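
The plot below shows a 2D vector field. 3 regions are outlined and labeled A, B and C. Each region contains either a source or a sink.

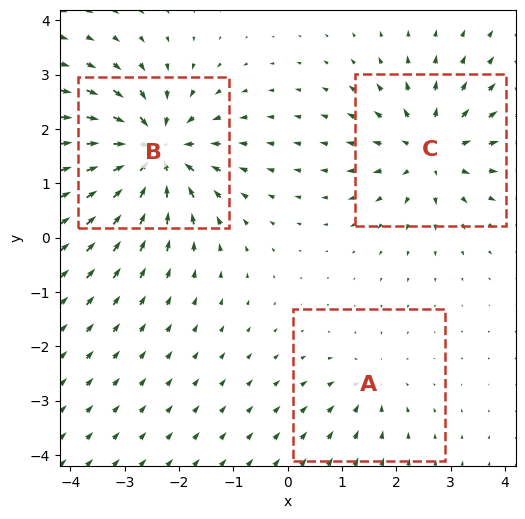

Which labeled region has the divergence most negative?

Divergence at each region's feature centre — A: about -2, B: about -6, C: about +4. Region B is most negative.

B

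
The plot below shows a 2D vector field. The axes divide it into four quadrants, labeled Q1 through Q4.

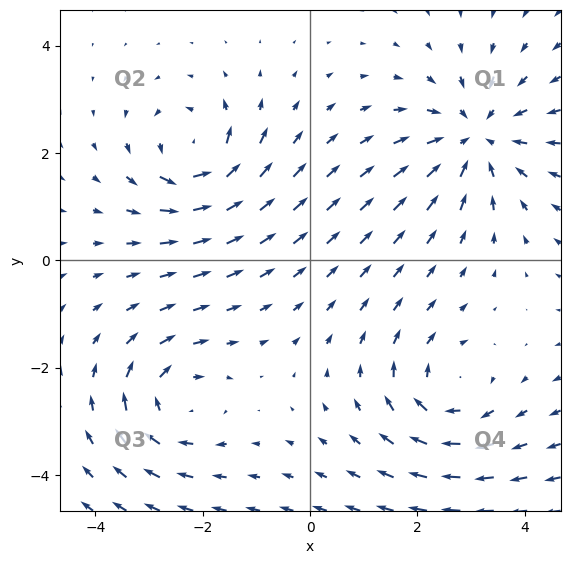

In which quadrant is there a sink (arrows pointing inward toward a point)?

Q1

The sink sits at approximately (3.1, 2.3), which lies in quadrant Q1. The divergence there is about -4, negative as expected for a sink.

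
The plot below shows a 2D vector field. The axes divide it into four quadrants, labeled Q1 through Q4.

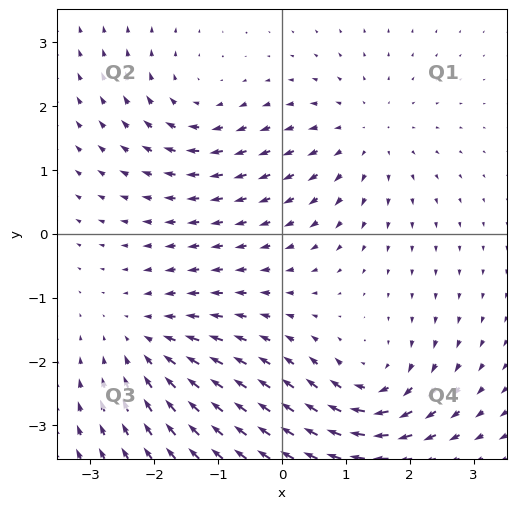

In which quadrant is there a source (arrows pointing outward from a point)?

Q1

The source sits at approximately (1.3, 1.5), which lies in quadrant Q1. The divergence there is about +3, positive as expected for a source.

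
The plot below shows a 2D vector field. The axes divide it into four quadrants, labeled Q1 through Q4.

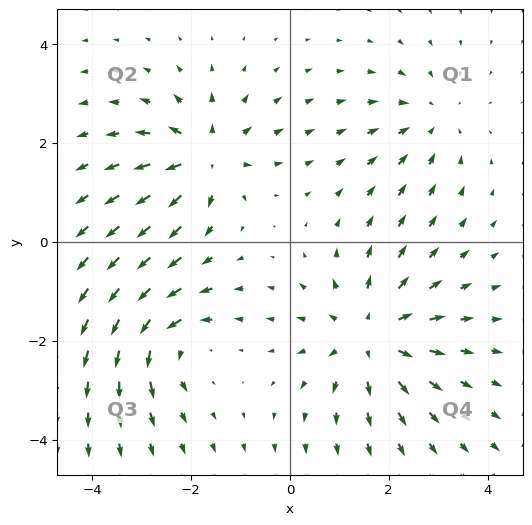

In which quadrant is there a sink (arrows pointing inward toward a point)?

Q1

The sink sits at approximately (2.9, 2.5), which lies in quadrant Q1. The divergence there is about -3, negative as expected for a sink.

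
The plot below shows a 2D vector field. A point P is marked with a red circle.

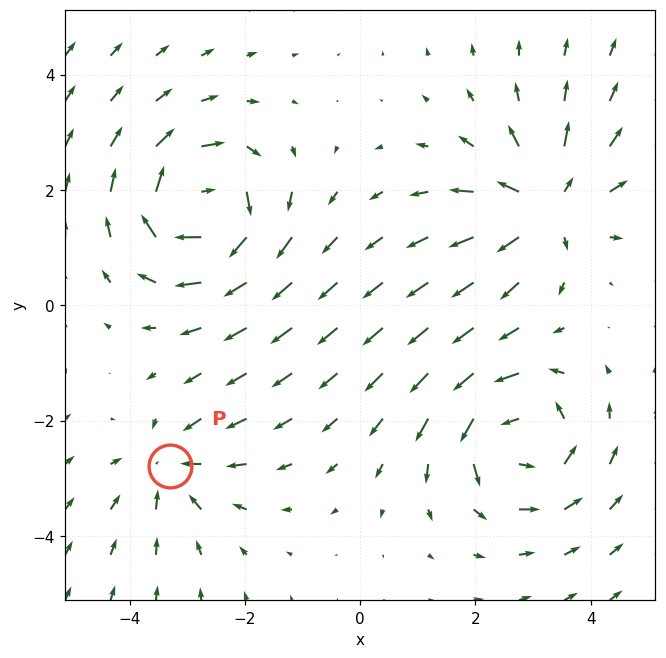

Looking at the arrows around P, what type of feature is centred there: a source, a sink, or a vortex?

At P (-3.3, -2.8) the arrows converge inward. Divergence about -3, curl ≈0 — negative divergence with near-zero curl is a sink.

sink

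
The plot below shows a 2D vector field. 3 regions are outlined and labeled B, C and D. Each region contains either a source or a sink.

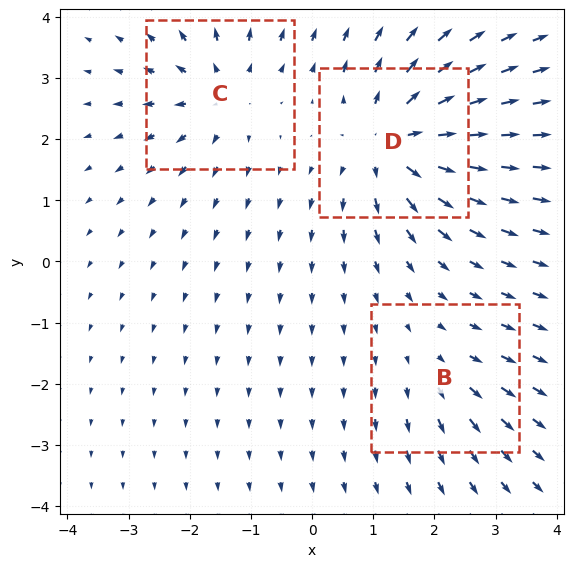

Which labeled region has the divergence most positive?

D

Divergence at each region's feature centre — B: about +2, C: about +4, D: about +6. Region D is most positive.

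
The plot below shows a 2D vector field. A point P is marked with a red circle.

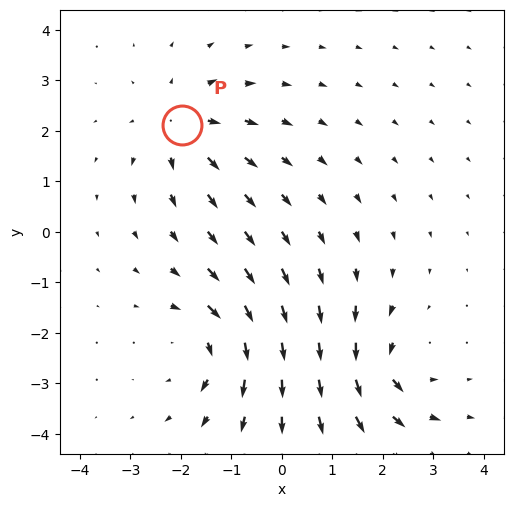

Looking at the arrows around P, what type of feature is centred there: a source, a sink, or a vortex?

source

At P (-2.0, 2.1) the arrows spread outward. Divergence about +4, curl ≈0 — positive divergence with near-zero curl is a source.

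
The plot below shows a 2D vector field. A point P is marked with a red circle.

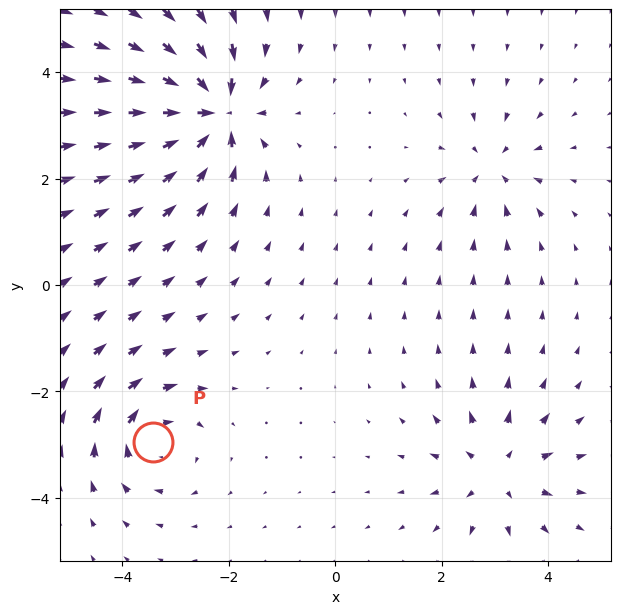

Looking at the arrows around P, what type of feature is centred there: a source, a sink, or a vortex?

vortex

At P (-3.4, -2.9) the arrows circulate clockwise. Divergence ≈0, curl about -4 — near-zero divergence with nonzero curl is a vortex.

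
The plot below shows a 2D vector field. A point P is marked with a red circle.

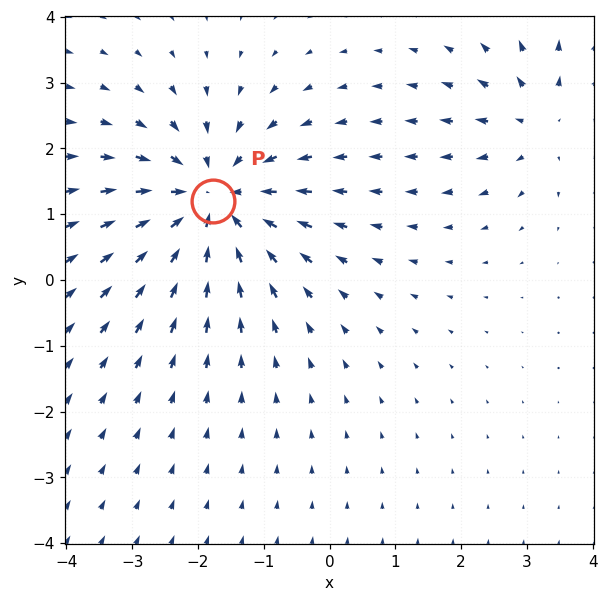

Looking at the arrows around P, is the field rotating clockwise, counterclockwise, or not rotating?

not rotating

Near P at (-1.8, 1.2) the arrows show no circulation. The curl there is ≈0.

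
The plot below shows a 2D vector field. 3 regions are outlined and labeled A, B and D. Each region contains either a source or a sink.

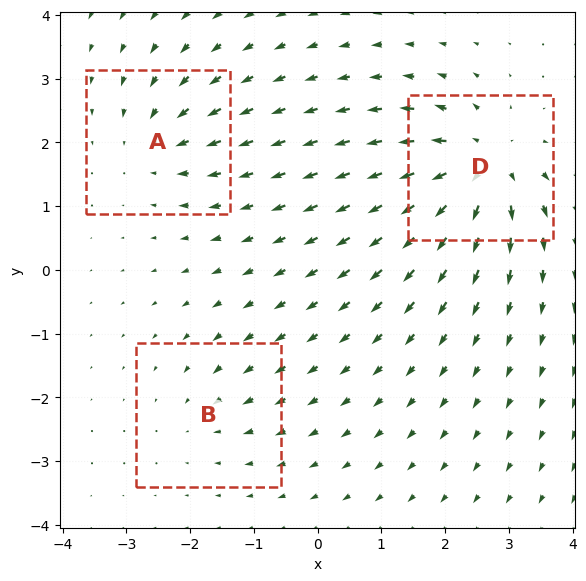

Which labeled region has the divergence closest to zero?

B

Divergence at each region's feature centre — A: about -3, B: about -2, D: about +6. Region B is closest to zero.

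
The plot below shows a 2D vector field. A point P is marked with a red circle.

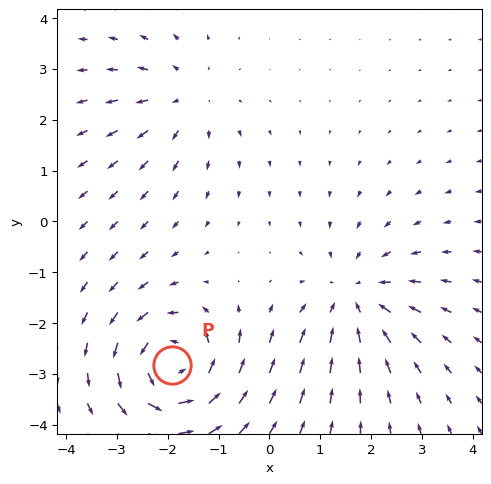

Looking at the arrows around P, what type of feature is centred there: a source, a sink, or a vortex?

vortex

At P (-1.9, -2.8) the arrows circulate counterclockwise. Divergence ≈0, curl about +5 — near-zero divergence with nonzero curl is a vortex.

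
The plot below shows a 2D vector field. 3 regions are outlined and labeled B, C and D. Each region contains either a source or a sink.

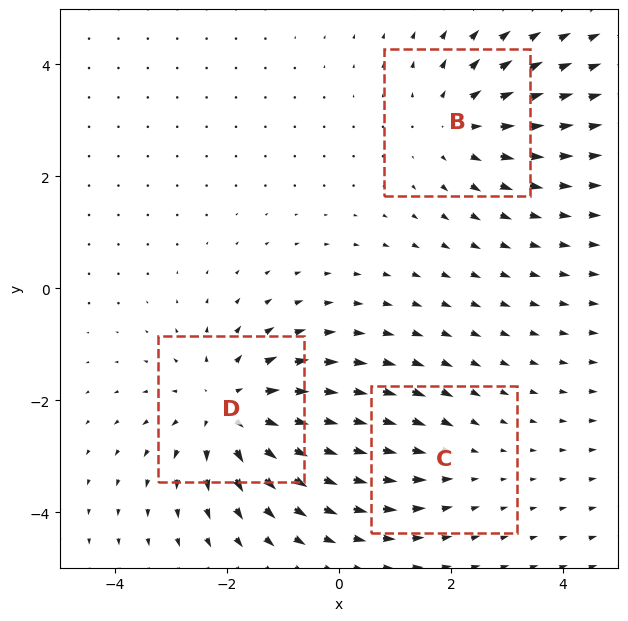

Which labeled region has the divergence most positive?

Divergence at each region's feature centre — B: about +3, C: about -2, D: about +4. Region D is most positive.

D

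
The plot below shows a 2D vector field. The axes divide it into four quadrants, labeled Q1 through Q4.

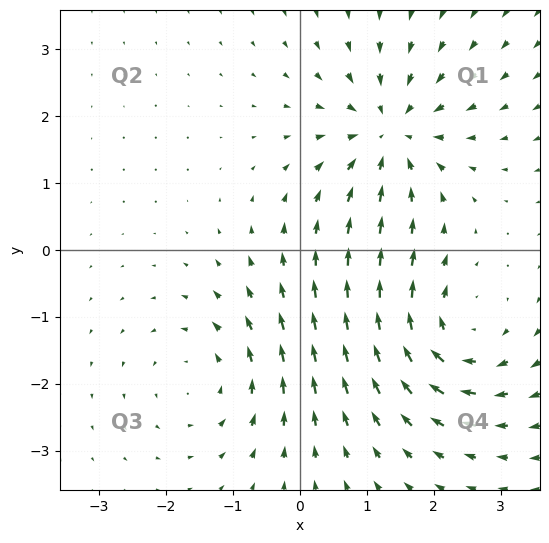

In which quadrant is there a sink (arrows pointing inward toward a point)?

Q1

The sink sits at approximately (1.3, 1.7), which lies in quadrant Q1. The divergence there is about -4, negative as expected for a sink.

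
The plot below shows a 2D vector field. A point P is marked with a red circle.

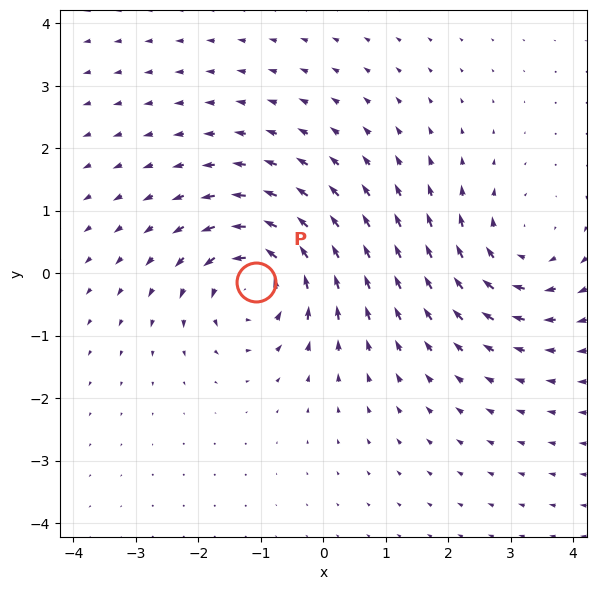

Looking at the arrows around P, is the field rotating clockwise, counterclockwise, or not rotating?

counterclockwise

Near P at (-1.1, -0.1) the arrows circulate counterclockwise. The curl (z-component) there is about +4; positive curl means counterclockwise rotation.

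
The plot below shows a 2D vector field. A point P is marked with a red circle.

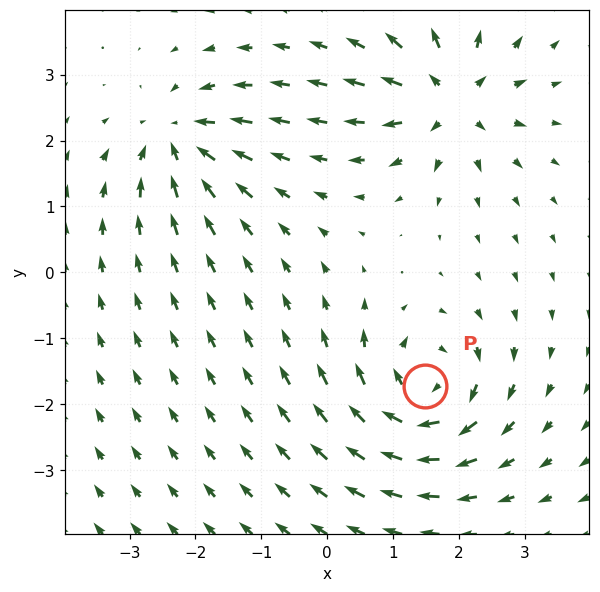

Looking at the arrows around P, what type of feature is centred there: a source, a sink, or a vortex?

At P (1.5, -1.7) the arrows circulate clockwise. Divergence ≈0, curl about -6 — near-zero divergence with nonzero curl is a vortex.

vortex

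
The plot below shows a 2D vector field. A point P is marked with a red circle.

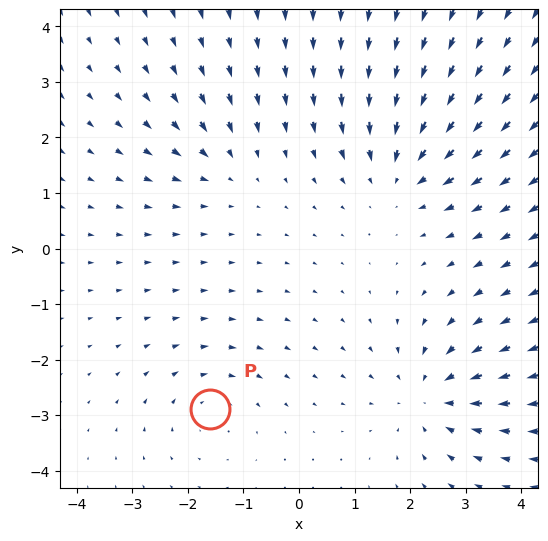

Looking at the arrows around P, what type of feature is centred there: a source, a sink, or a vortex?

vortex

At P (-1.6, -2.9) the arrows circulate clockwise. Divergence ≈0, curl about -3 — near-zero divergence with nonzero curl is a vortex.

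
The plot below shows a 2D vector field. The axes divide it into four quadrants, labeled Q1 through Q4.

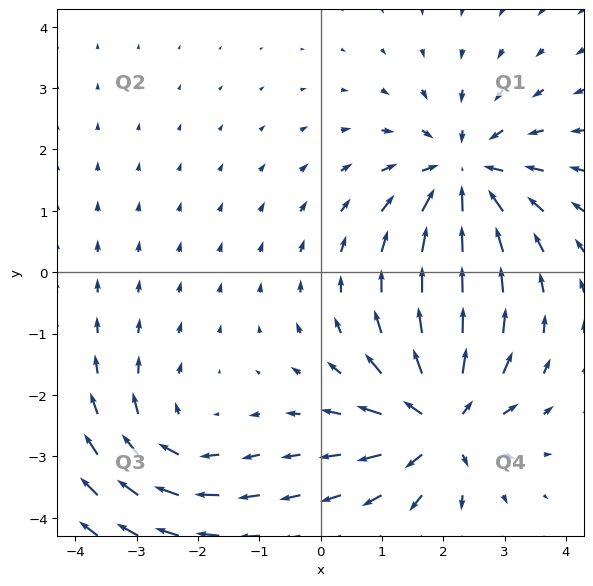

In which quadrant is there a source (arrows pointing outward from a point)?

Q4

The source sits at approximately (2.0, -2.5), which lies in quadrant Q4. The divergence there is about +7, positive as expected for a source.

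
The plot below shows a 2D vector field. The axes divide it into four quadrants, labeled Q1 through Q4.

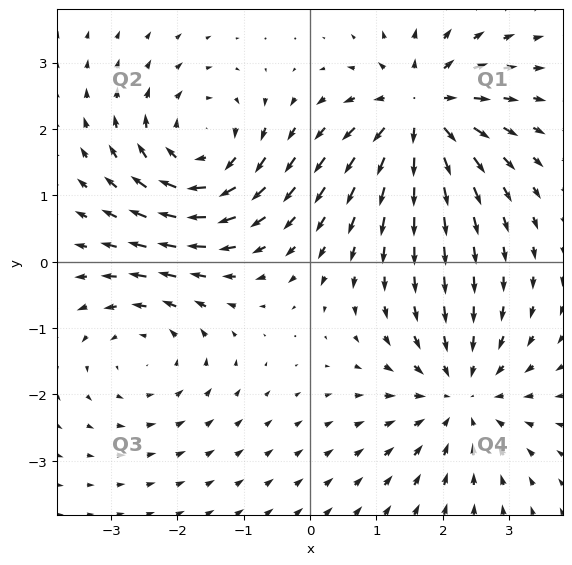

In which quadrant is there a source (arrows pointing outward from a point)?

The source sits at approximately (1.7, 2.3), which lies in quadrant Q1. The divergence there is about +7, positive as expected for a source.

Q1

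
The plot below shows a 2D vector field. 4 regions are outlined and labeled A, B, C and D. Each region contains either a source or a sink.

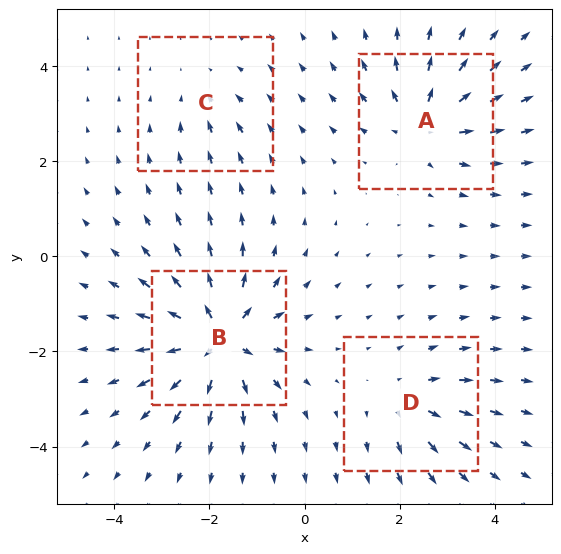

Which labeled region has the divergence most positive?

B

Divergence at each region's feature centre — A: about +6, B: about +9, C: about -2, D: about +4. Region B is most positive.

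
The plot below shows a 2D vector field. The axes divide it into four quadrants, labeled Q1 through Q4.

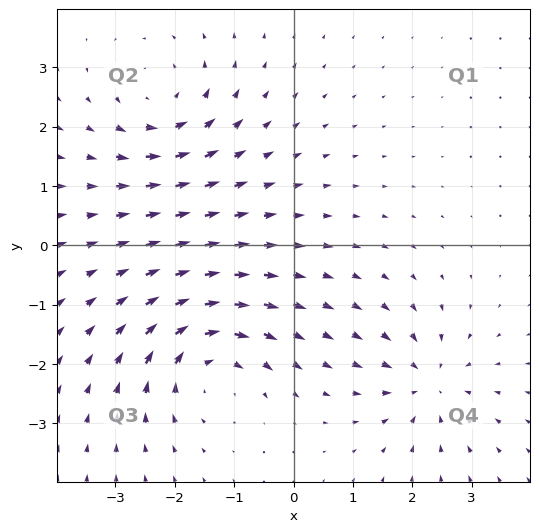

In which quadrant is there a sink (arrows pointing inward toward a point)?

Q4

The sink sits at approximately (2.3, -2.3), which lies in quadrant Q4. The divergence there is about -5, negative as expected for a sink.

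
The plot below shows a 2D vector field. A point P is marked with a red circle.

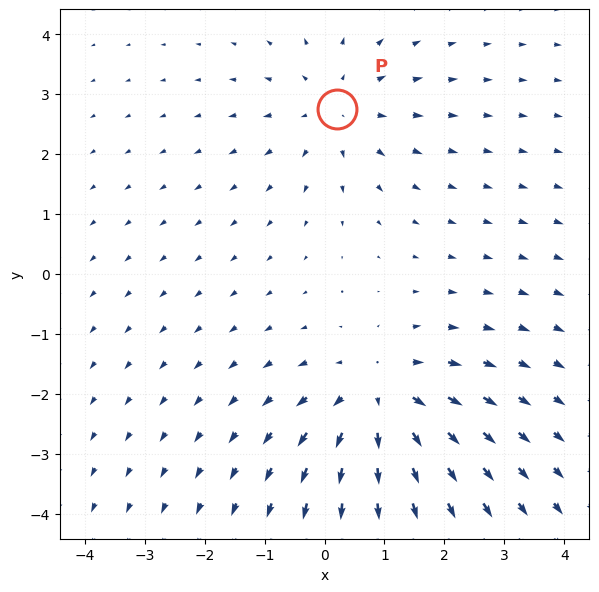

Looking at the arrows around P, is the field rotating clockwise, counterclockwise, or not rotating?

Near P at (0.2, 2.8) the arrows show no circulation. The curl there is ≈0.

not rotating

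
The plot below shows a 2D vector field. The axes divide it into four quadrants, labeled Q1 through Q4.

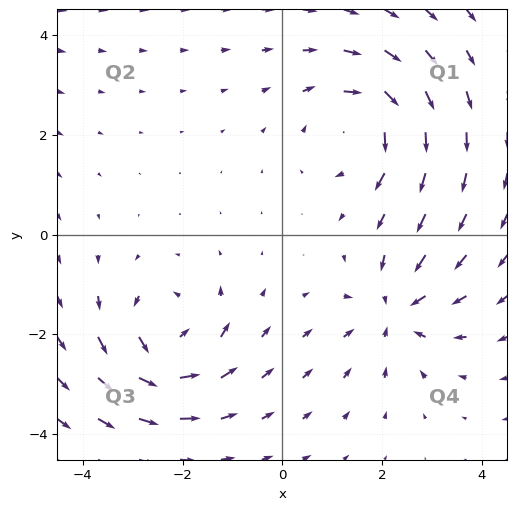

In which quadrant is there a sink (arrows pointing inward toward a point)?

The sink sits at approximately (2.3, -1.5), which lies in quadrant Q4. The divergence there is about -4, negative as expected for a sink.

Q4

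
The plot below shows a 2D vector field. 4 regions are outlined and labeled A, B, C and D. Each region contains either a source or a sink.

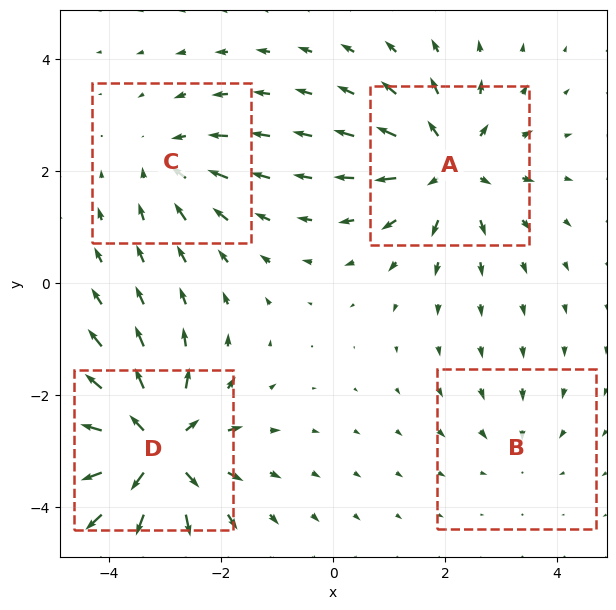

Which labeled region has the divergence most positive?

Divergence at each region's feature centre — A: about +6, B: about -2, C: about -4, D: about +8. Region D is most positive.

D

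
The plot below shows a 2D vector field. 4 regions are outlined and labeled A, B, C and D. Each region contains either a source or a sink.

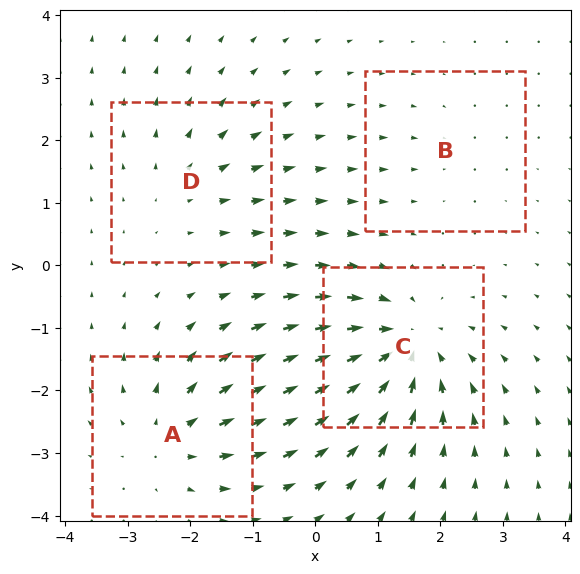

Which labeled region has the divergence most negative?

Divergence at each region's feature centre — A: about +5, B: about -2, C: about -7, D: about +3. Region C is most negative.

C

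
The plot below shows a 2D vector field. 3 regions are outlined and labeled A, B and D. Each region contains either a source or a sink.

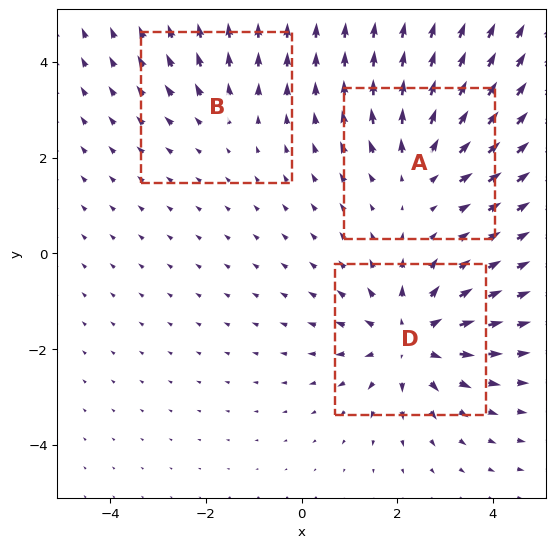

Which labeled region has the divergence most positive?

Divergence at each region's feature centre — A: about +3, B: about +2, D: about +4. Region D is most positive.

D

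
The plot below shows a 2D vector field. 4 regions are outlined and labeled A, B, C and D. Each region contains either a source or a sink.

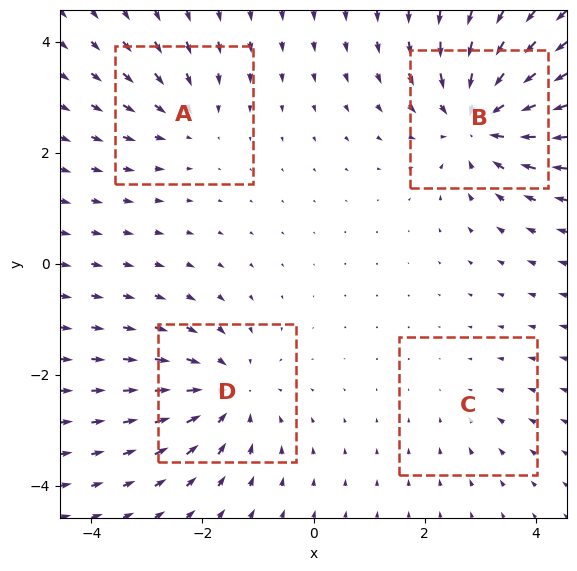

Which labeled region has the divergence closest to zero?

Divergence at each region's feature centre — A: about -3, B: about -6, C: about -2, D: about -5. Region C is closest to zero.

C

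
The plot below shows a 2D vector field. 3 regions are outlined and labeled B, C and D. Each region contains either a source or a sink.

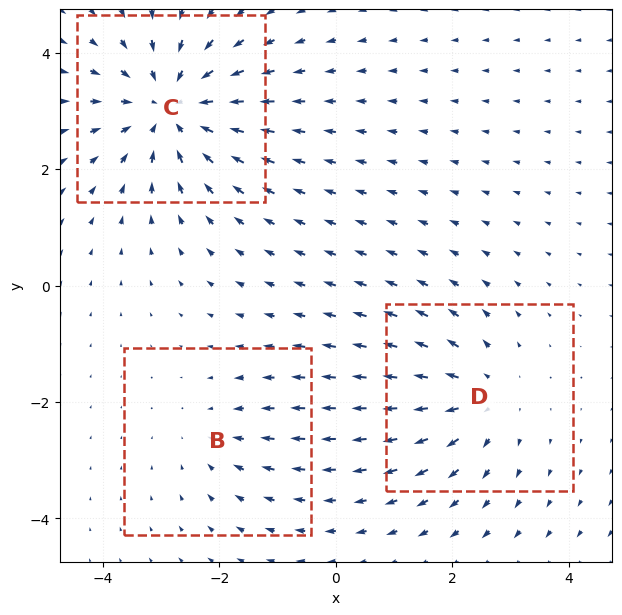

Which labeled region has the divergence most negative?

C

Divergence at each region's feature centre — B: about -2, C: about -4, D: about +3. Region C is most negative.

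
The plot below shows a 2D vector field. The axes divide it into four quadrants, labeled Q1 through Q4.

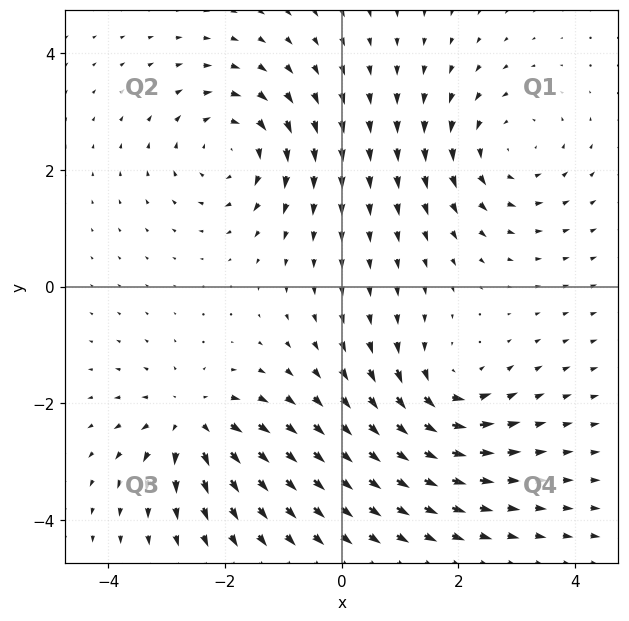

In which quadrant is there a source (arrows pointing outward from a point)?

The source sits at approximately (-2.6, -2.3), which lies in quadrant Q3. The divergence there is about +6, positive as expected for a source.

Q3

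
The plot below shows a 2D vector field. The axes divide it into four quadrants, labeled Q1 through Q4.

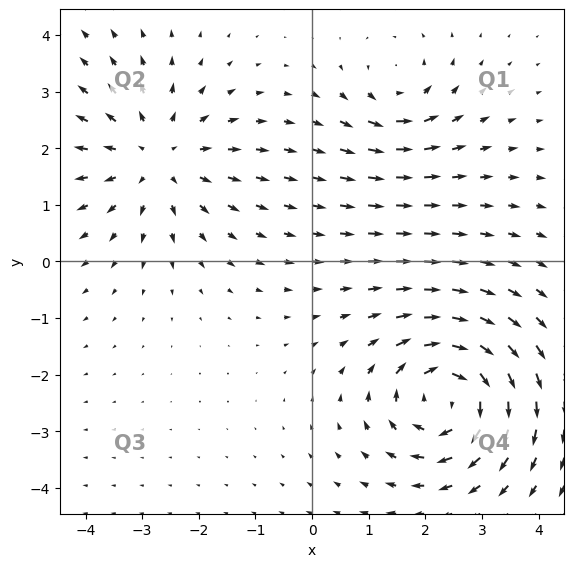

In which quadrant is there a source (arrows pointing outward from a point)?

The source sits at approximately (-2.7, 1.8), which lies in quadrant Q2. The divergence there is about +4, positive as expected for a source.

Q2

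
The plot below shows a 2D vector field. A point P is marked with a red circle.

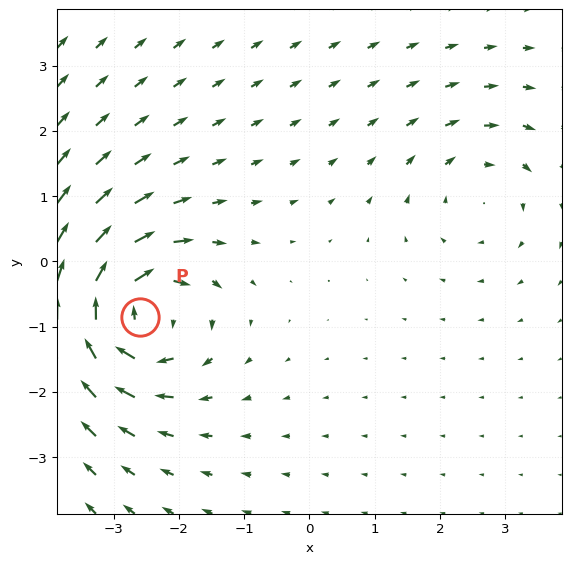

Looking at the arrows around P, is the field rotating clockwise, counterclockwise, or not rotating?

Near P at (-2.6, -0.9) the arrows circulate clockwise. The curl (z-component) there is about -6; negative curl means clockwise rotation.

clockwise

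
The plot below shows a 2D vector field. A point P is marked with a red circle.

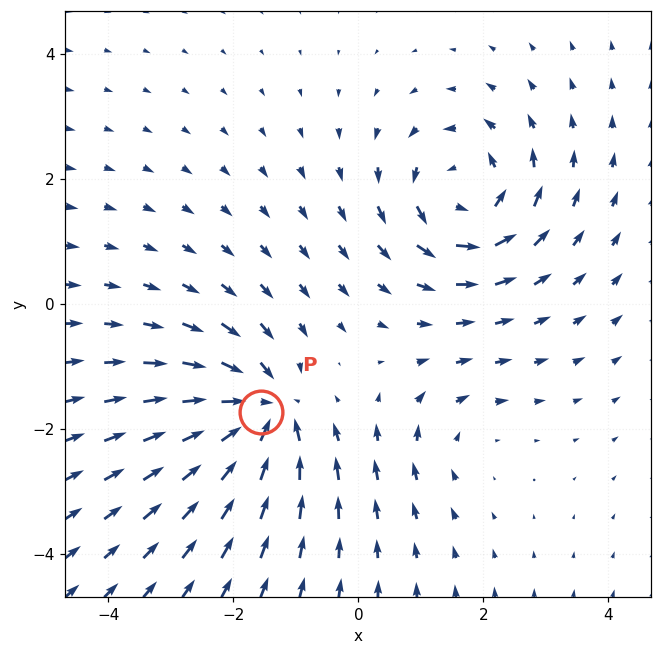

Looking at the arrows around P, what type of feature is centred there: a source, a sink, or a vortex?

At P (-1.6, -1.7) the arrows converge inward. Divergence about -6, curl ≈0 — negative divergence with near-zero curl is a sink.

sink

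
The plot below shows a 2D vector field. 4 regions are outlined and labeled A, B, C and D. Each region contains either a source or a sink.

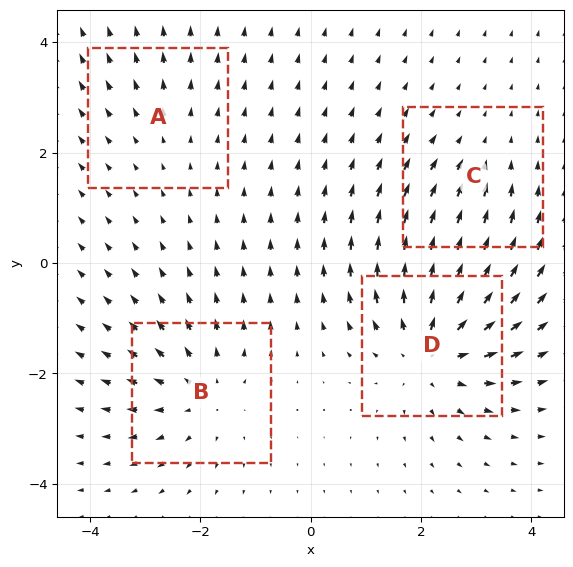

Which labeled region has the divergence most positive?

D

Divergence at each region's feature centre — A: about +2, B: about +4, C: about -3, D: about +6. Region D is most positive.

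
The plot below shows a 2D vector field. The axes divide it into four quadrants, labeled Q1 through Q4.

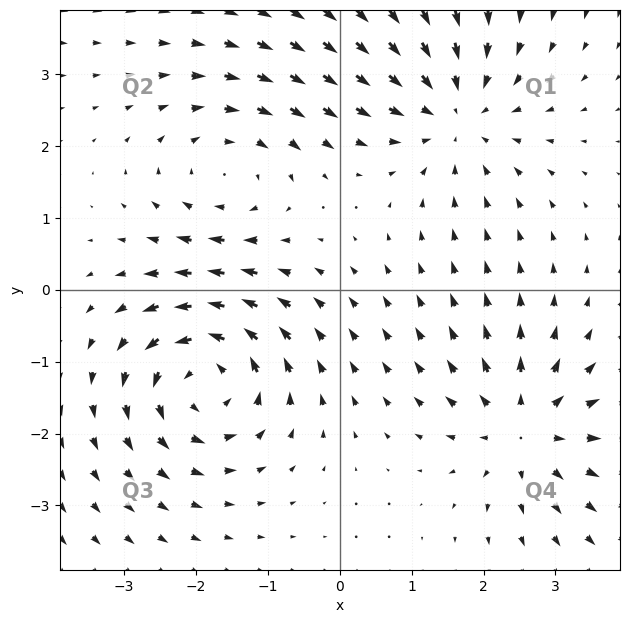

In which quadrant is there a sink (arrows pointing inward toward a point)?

The sink sits at approximately (1.6, 2.5), which lies in quadrant Q1. The divergence there is about -4, negative as expected for a sink.

Q1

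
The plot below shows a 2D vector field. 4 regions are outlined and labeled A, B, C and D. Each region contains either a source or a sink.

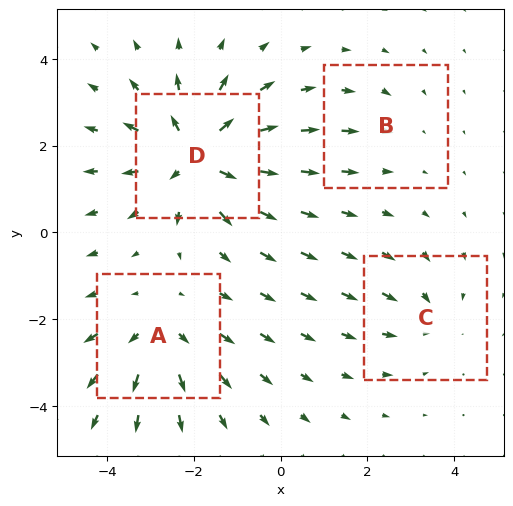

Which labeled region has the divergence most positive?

Divergence at each region's feature centre — A: about +4, B: about -2, C: about -3, D: about +7. Region D is most positive.

D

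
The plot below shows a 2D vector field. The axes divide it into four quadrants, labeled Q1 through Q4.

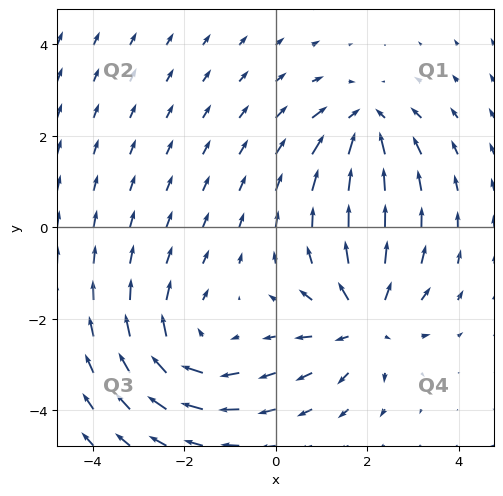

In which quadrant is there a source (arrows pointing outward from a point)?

The source sits at approximately (2.0, -2.1), which lies in quadrant Q4. The divergence there is about +5, positive as expected for a source.

Q4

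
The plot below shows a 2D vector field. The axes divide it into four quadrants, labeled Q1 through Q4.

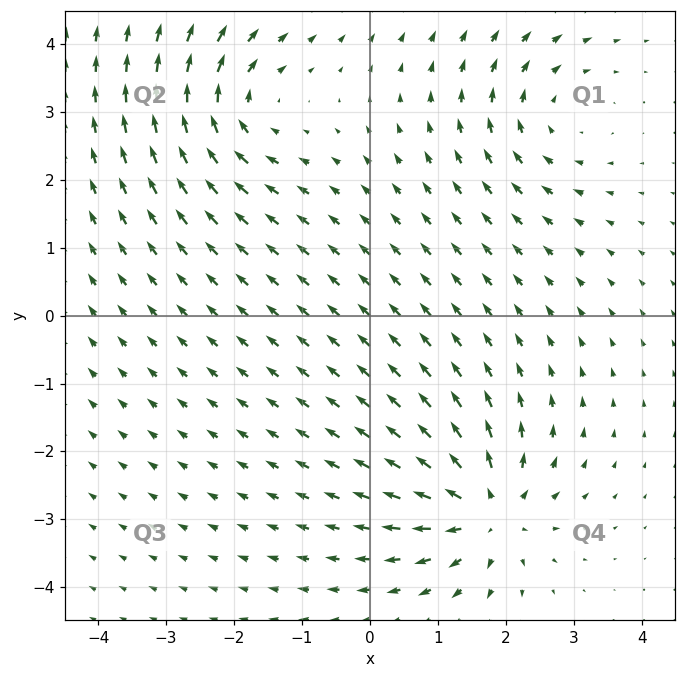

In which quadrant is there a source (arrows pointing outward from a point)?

The source sits at approximately (1.7, -2.9), which lies in quadrant Q4. The divergence there is about +6, positive as expected for a source.

Q4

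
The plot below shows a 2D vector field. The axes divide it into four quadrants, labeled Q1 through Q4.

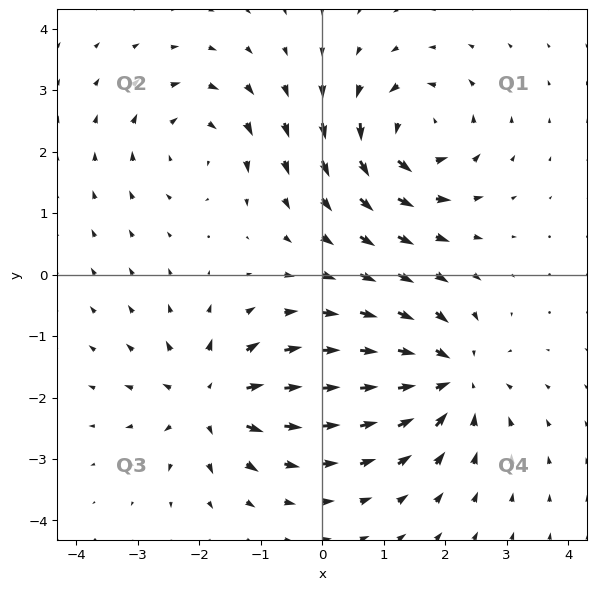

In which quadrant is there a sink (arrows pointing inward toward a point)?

The sink sits at approximately (2.1, -1.7), which lies in quadrant Q4. The divergence there is about -5, negative as expected for a sink.

Q4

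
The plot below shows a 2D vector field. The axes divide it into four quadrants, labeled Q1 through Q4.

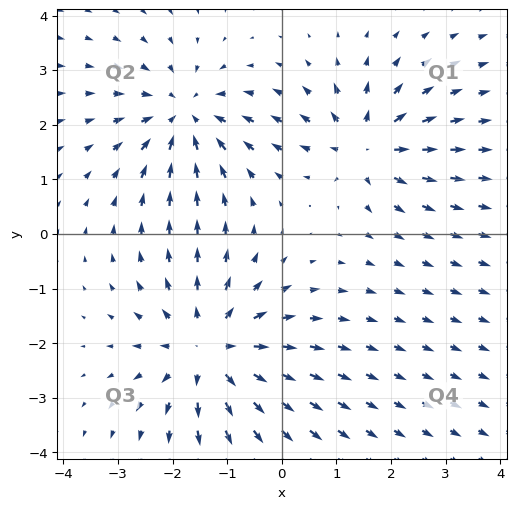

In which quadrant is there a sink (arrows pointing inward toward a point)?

Q2

The sink sits at approximately (-1.8, 2.2), which lies in quadrant Q2. The divergence there is about -4, negative as expected for a sink.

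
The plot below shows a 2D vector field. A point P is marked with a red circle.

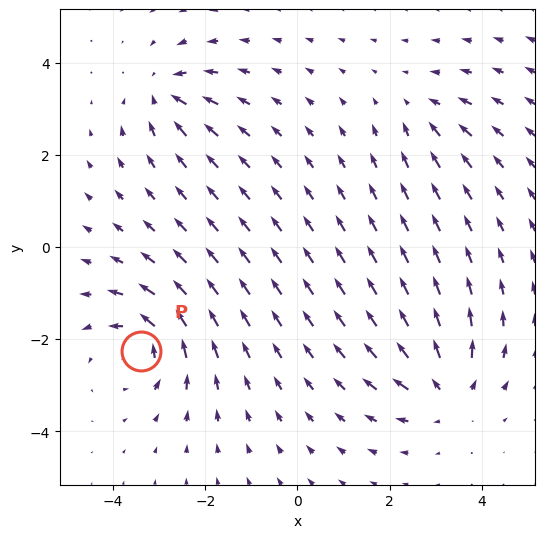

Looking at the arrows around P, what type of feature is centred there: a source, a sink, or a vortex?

At P (-3.4, -2.3) the arrows circulate counterclockwise. Divergence ≈0, curl about +6 — near-zero divergence with nonzero curl is a vortex.

vortex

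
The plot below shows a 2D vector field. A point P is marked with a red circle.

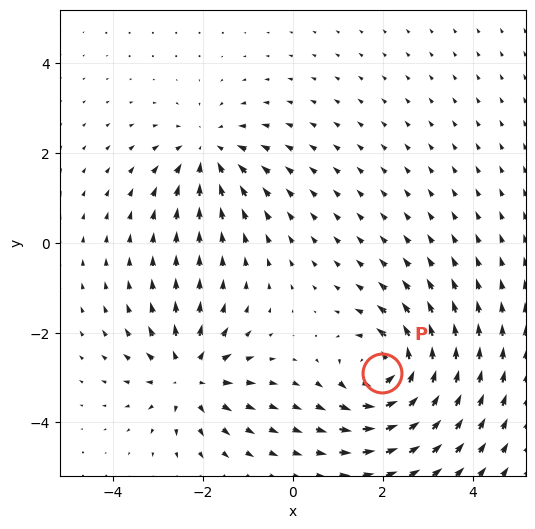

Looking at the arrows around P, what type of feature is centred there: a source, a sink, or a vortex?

At P (2.0, -2.9) the arrows circulate counterclockwise. Divergence ≈0, curl about +5 — near-zero divergence with nonzero curl is a vortex.

vortex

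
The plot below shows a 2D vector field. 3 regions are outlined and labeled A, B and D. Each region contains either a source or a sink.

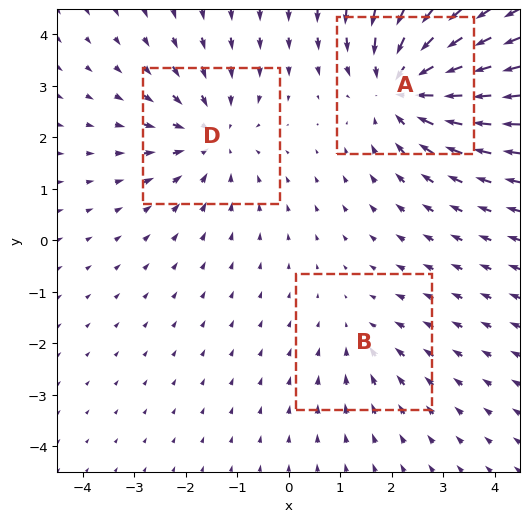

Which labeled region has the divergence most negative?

Divergence at each region's feature centre — A: about -5, B: about -2, D: about -3. Region A is most negative.

A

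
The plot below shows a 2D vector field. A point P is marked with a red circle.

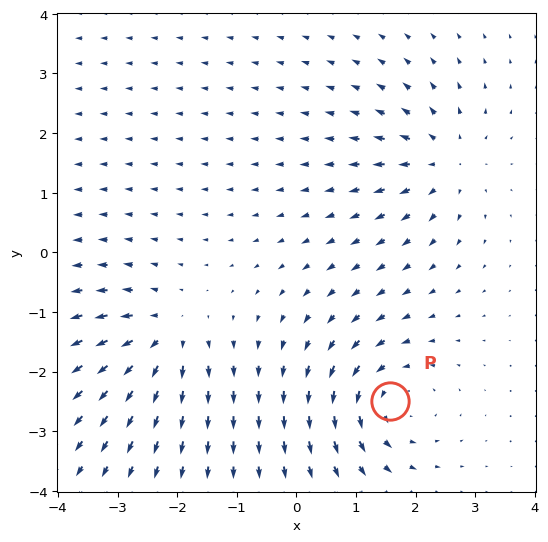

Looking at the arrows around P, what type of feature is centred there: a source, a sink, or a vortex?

vortex

At P (1.6, -2.5) the arrows circulate counterclockwise. Divergence ≈0, curl about +4 — near-zero divergence with nonzero curl is a vortex.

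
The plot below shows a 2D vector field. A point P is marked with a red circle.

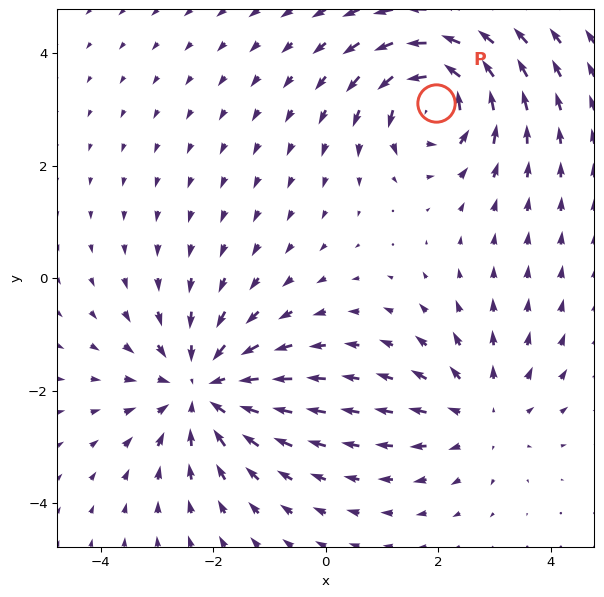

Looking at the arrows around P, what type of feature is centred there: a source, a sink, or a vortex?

At P (2.0, 3.1) the arrows circulate counterclockwise. Divergence ≈0, curl about +5 — near-zero divergence with nonzero curl is a vortex.

vortex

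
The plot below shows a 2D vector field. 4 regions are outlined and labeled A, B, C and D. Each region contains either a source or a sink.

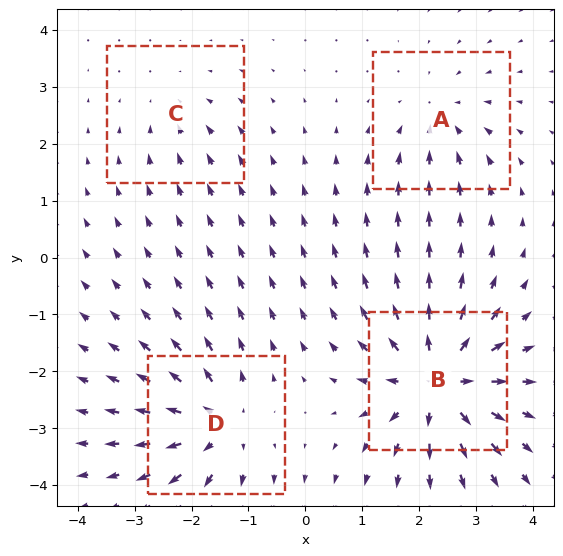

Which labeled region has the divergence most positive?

Divergence at each region's feature centre — A: about -4, B: about +8, C: about -3, D: about +6. Region B is most positive.

B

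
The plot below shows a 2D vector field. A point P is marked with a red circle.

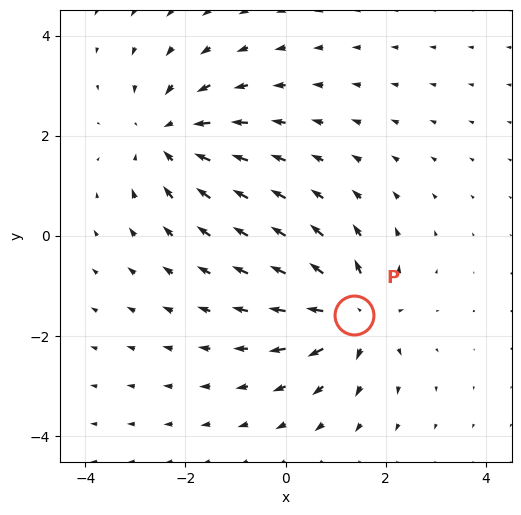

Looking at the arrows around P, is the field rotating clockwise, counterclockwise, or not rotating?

Near P at (1.4, -1.6) the arrows show no circulation. The curl there is ≈0.

not rotating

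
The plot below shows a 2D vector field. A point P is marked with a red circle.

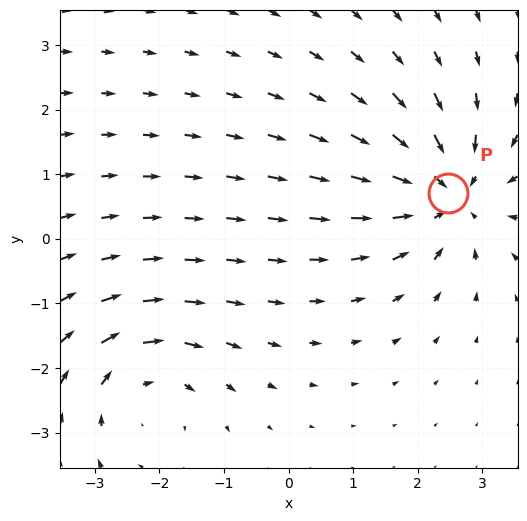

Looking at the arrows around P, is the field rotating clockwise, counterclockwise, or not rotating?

Near P at (2.5, 0.7) the arrows show no circulation. The curl there is ≈0.

not rotating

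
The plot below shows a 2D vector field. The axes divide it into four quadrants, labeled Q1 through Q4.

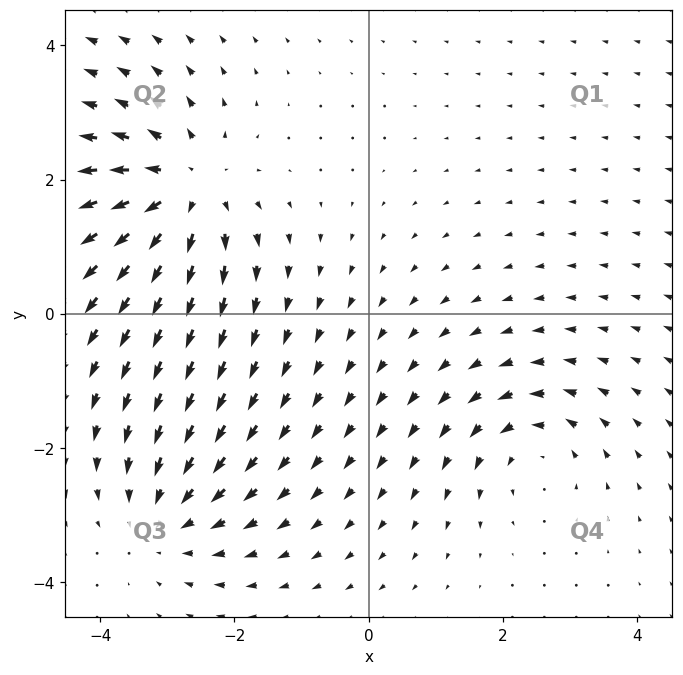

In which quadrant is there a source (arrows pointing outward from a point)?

Q2

The source sits at approximately (-2.7, 1.9), which lies in quadrant Q2. The divergence there is about +5, positive as expected for a source.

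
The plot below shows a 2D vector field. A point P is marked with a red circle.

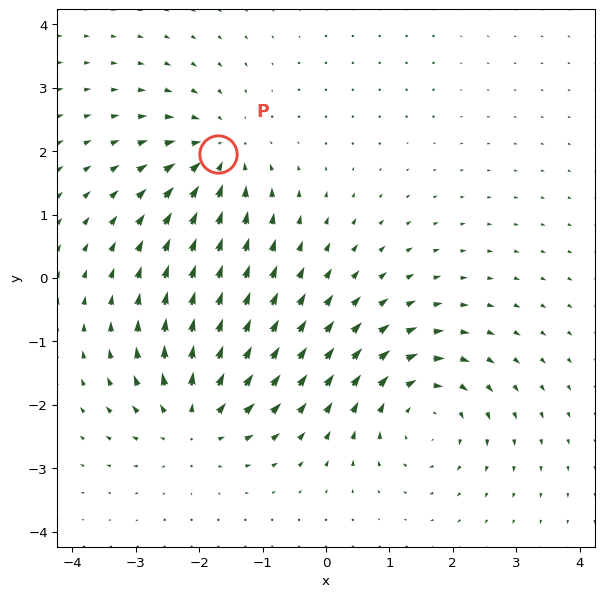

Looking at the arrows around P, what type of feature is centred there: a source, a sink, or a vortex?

At P (-1.7, 2.0) the arrows converge inward. Divergence about -5, curl ≈0 — negative divergence with near-zero curl is a sink.

sink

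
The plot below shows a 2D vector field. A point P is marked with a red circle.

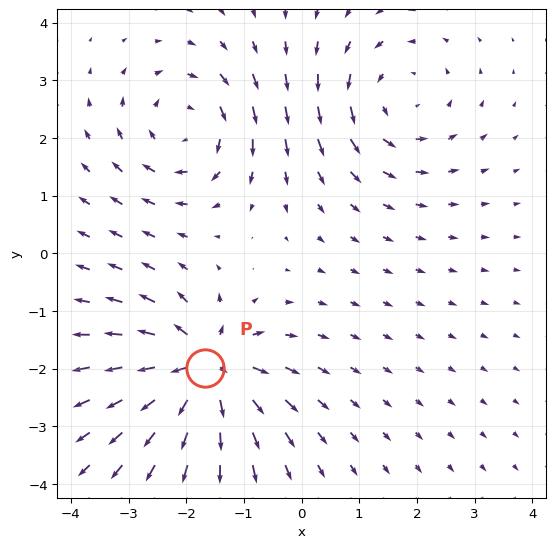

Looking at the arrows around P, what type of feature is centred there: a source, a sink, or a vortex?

At P (-1.7, -2.0) the arrows spread outward. Divergence about +7, curl ≈0 — positive divergence with near-zero curl is a source.

source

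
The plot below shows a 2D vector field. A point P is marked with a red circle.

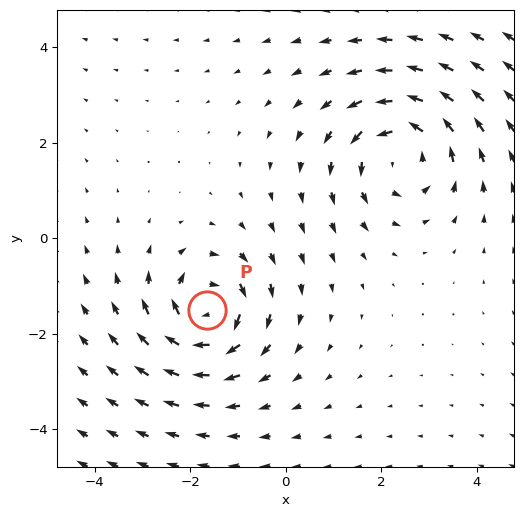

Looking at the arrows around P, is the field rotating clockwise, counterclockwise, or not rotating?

Near P at (-1.6, -1.5) the arrows circulate clockwise. The curl (z-component) there is about -4; negative curl means clockwise rotation.

clockwise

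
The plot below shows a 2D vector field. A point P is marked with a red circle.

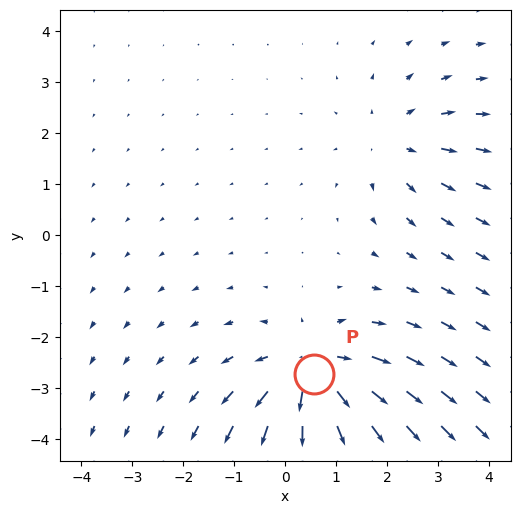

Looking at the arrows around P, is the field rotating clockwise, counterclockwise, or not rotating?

Near P at (0.6, -2.7) the arrows show no circulation. The curl there is ≈0.

not rotating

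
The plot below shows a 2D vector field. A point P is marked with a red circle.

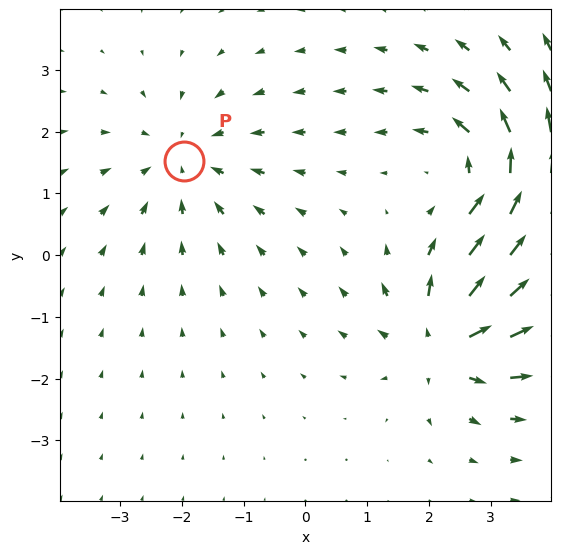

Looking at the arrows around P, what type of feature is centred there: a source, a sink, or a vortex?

At P (-2.0, 1.5) the arrows converge inward. Divergence about -2, curl ≈0 — negative divergence with near-zero curl is a sink.

sink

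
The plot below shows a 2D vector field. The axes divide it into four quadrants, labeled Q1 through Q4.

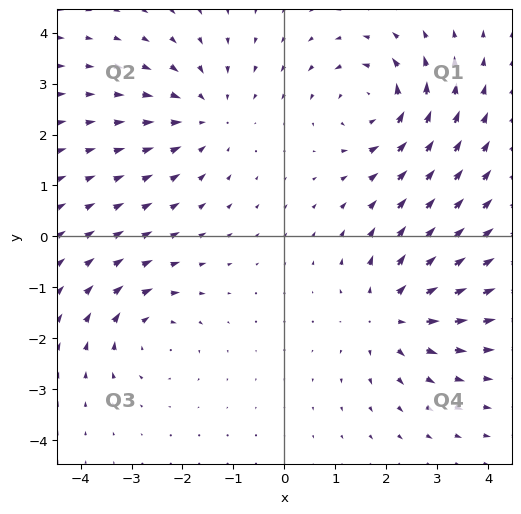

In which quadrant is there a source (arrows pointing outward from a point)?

Q4

The source sits at approximately (2.1, -1.5), which lies in quadrant Q4. The divergence there is about +4, positive as expected for a source.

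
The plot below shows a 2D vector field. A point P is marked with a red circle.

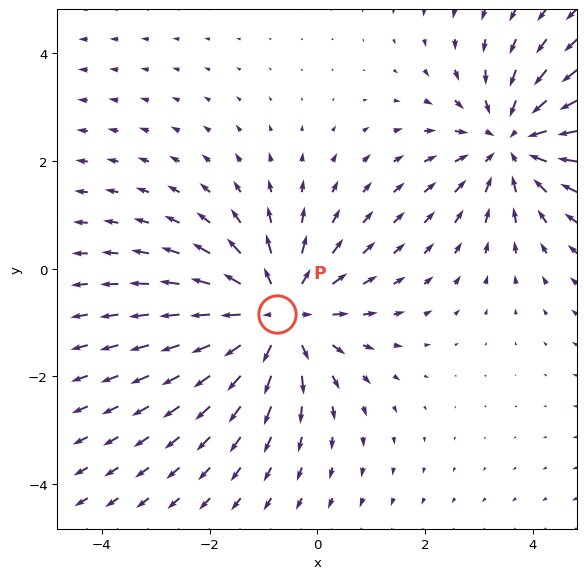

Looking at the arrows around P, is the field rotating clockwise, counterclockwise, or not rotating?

not rotating

Near P at (-0.7, -0.8) the arrows show no circulation. The curl there is ≈0.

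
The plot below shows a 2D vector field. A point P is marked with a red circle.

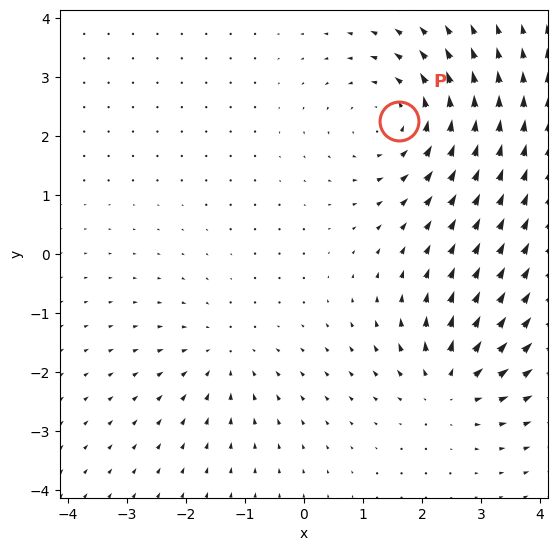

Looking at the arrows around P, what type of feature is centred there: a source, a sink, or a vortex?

At P (1.6, 2.3) the arrows circulate counterclockwise. Divergence ≈0, curl about +4 — near-zero divergence with nonzero curl is a vortex.

vortex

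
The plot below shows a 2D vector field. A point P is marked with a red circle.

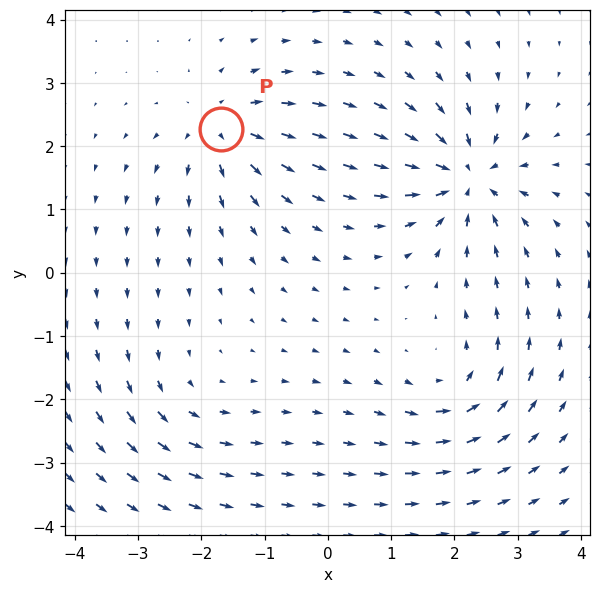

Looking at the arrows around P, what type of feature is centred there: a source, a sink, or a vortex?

source

At P (-1.7, 2.3) the arrows spread outward. Divergence about +5, curl ≈0 — positive divergence with near-zero curl is a source.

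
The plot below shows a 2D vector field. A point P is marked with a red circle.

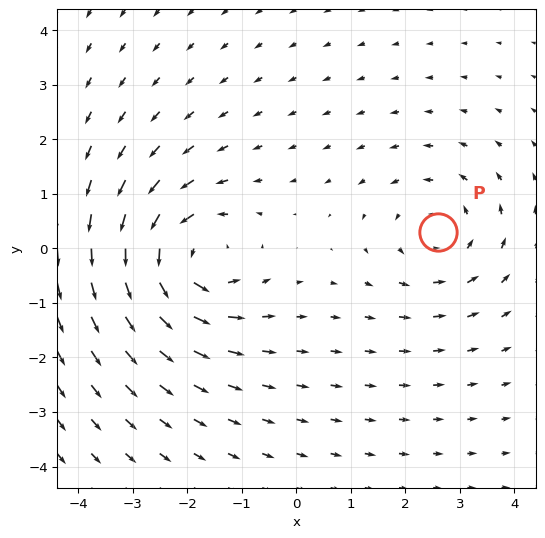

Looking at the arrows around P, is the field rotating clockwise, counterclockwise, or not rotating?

counterclockwise

Near P at (2.6, 0.3) the arrows circulate counterclockwise. The curl (z-component) there is about +3; positive curl means counterclockwise rotation.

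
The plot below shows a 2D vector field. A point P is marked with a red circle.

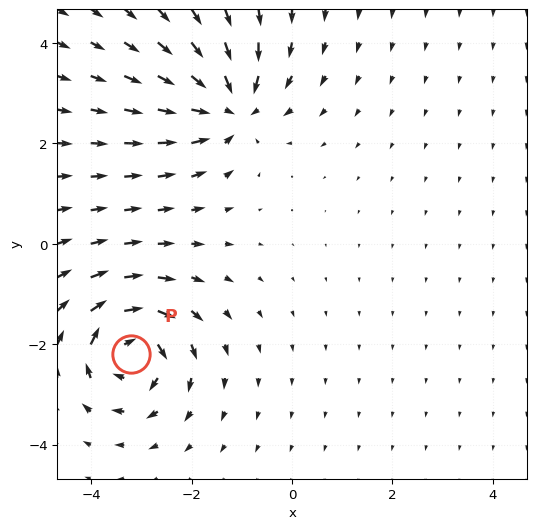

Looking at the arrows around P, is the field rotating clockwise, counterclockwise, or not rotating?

clockwise

Near P at (-3.2, -2.2) the arrows circulate clockwise. The curl (z-component) there is about -7; negative curl means clockwise rotation.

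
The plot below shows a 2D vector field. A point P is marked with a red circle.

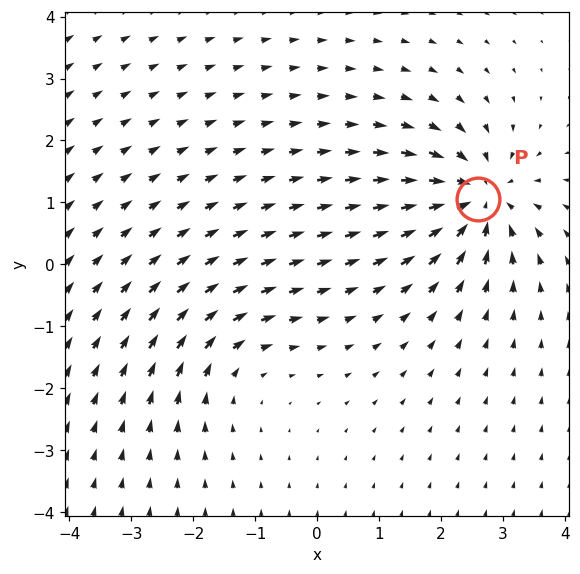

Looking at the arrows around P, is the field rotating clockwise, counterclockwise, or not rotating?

Near P at (2.6, 1.1) the arrows show no circulation. The curl there is ≈0.

not rotating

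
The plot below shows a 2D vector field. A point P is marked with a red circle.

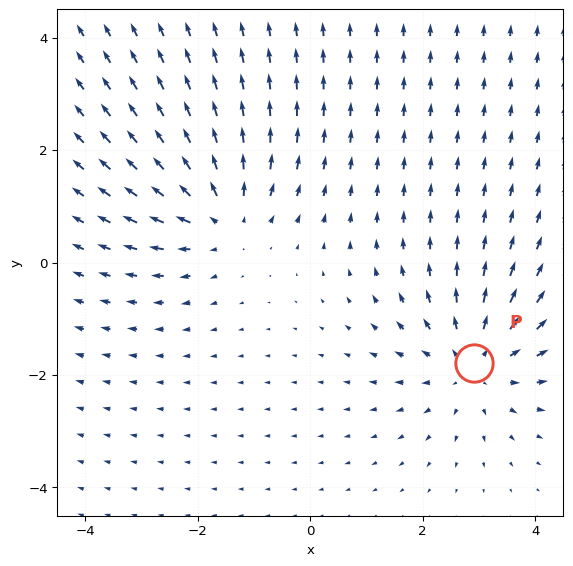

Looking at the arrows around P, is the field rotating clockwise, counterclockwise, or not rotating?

not rotating

Near P at (2.9, -1.8) the arrows show no circulation. The curl there is ≈0.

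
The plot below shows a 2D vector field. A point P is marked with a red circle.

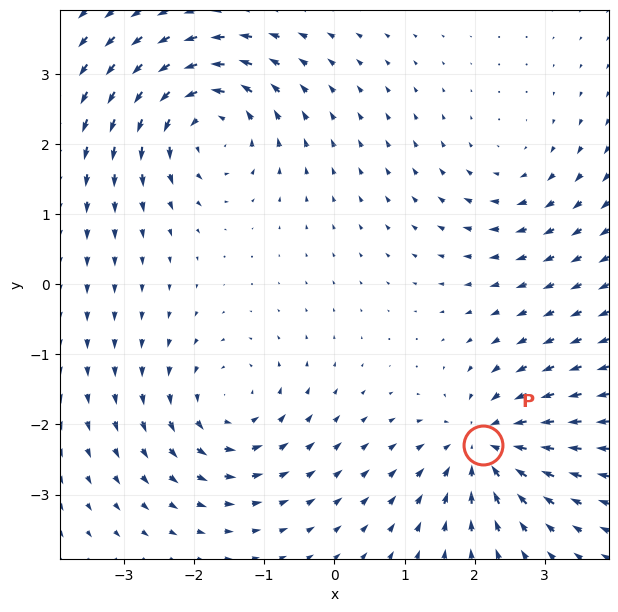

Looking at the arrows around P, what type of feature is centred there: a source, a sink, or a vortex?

sink

At P (2.1, -2.3) the arrows converge inward. Divergence about -6, curl ≈0 — negative divergence with near-zero curl is a sink.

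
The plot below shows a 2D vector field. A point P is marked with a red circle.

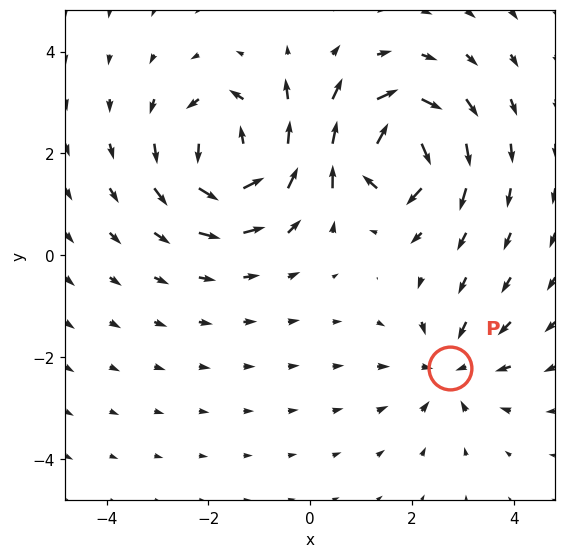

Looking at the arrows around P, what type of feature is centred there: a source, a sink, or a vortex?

At P (2.8, -2.2) the arrows converge inward. Divergence about -4, curl ≈0 — negative divergence with near-zero curl is a sink.

sink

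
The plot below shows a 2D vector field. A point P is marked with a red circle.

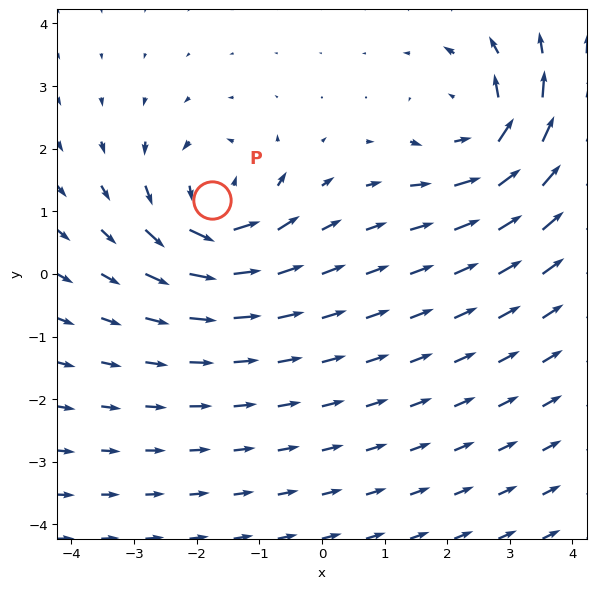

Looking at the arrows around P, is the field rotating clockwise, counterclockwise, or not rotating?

Near P at (-1.8, 1.2) the arrows circulate counterclockwise. The curl (z-component) there is about +5; positive curl means counterclockwise rotation.

counterclockwise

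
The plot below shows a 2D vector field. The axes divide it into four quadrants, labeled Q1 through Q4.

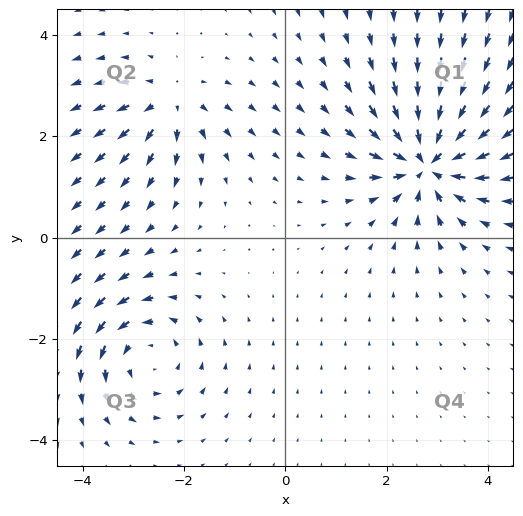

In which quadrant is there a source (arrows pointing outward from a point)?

The source sits at approximately (-2.3, 2.7), which lies in quadrant Q2. The divergence there is about +4, positive as expected for a source.

Q2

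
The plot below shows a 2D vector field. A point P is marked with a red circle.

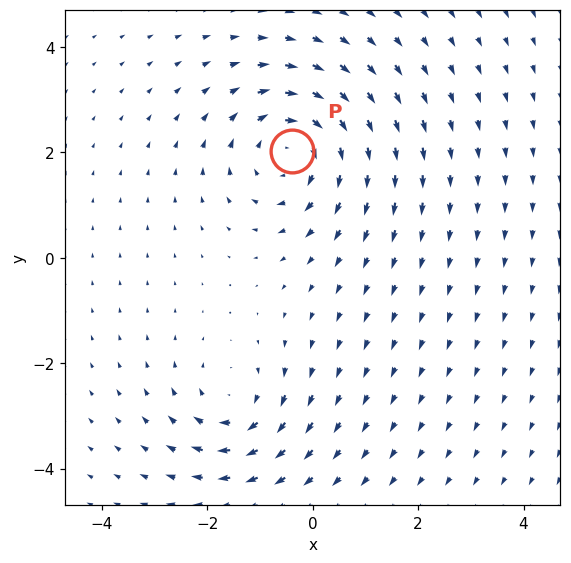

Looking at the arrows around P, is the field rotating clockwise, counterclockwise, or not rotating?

clockwise

Near P at (-0.4, 2.0) the arrows circulate clockwise. The curl (z-component) there is about -4; negative curl means clockwise rotation.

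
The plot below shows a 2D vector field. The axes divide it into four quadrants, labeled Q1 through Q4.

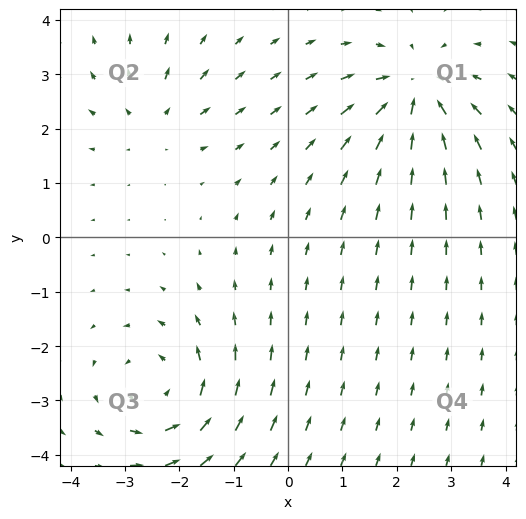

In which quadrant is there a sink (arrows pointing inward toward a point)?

The sink sits at approximately (2.3, 2.6), which lies in quadrant Q1. The divergence there is about -5, negative as expected for a sink.

Q1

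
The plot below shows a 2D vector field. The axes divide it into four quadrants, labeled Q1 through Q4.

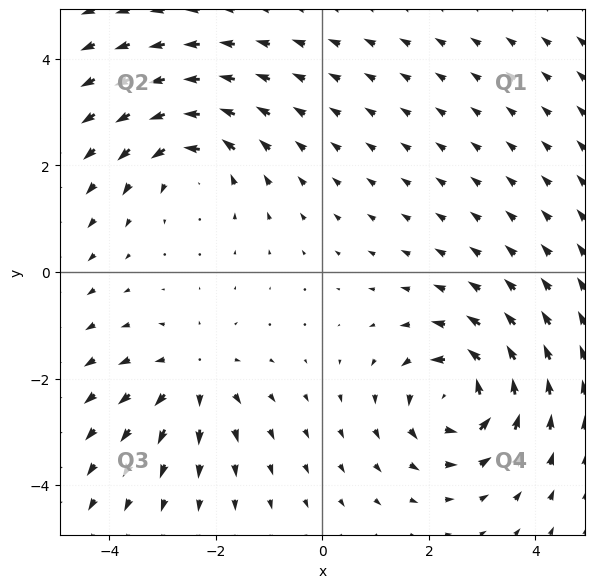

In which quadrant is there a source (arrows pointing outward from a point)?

The source sits at approximately (-2.4, -2.0), which lies in quadrant Q3. The divergence there is about +3, positive as expected for a source.

Q3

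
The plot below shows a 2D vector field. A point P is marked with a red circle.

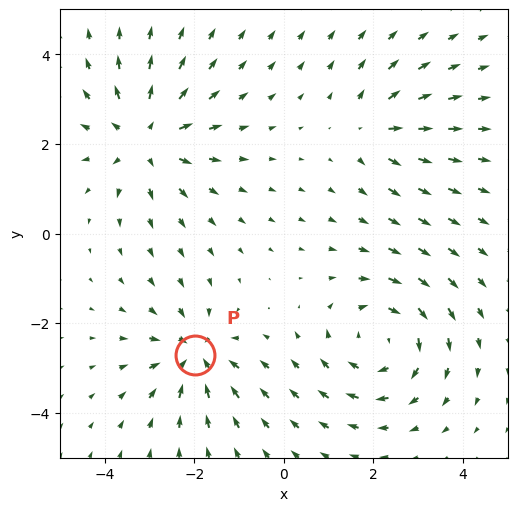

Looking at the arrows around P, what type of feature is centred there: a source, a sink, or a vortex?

sink

At P (-2.0, -2.7) the arrows converge inward. Divergence about -5, curl ≈0 — negative divergence with near-zero curl is a sink.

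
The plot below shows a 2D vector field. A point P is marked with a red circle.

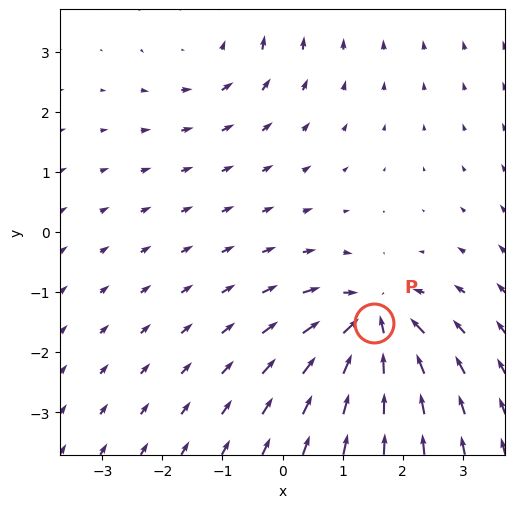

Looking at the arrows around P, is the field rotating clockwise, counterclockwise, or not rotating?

not rotating

Near P at (1.5, -1.5) the arrows show no circulation. The curl there is ≈0.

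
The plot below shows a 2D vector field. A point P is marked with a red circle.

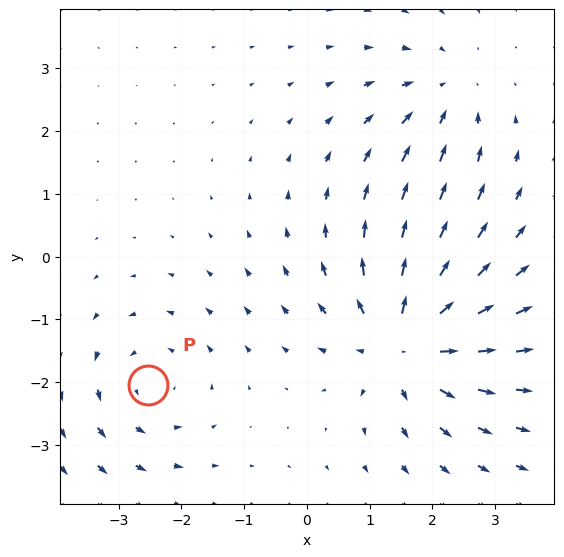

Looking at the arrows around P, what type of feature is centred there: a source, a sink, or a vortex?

At P (-2.5, -2.0) the arrows circulate counterclockwise. Divergence ≈0, curl about +3 — near-zero divergence with nonzero curl is a vortex.

vortex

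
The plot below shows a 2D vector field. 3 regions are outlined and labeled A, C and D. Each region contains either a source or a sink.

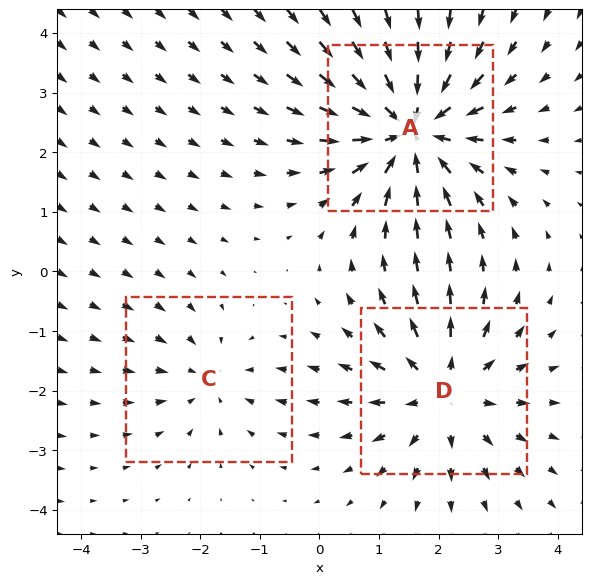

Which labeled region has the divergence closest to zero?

Divergence at each region's feature centre — A: about -5, C: about -2, D: about +3. Region C is closest to zero.

C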